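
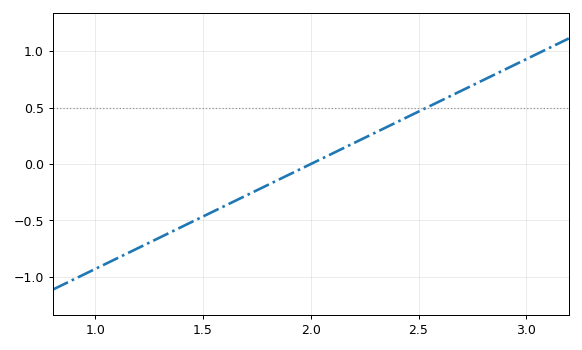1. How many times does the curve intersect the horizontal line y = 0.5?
1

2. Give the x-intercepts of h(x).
2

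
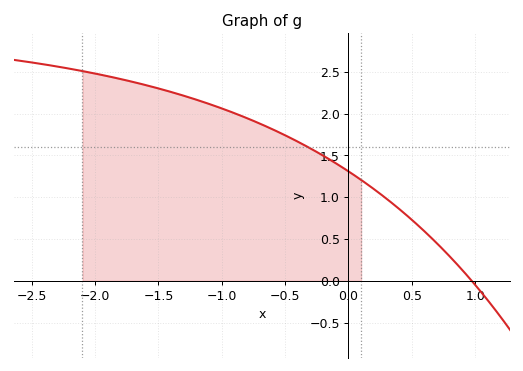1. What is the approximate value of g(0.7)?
0.45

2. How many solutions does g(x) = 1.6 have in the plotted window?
1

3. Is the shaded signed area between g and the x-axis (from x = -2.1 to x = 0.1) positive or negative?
positive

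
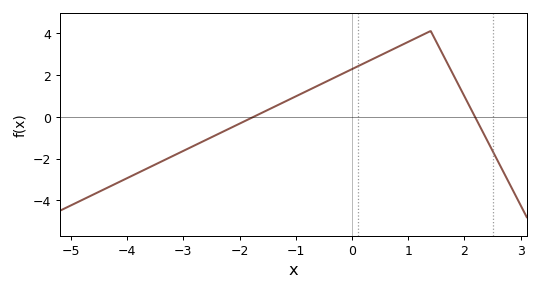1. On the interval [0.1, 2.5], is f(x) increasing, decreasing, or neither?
neither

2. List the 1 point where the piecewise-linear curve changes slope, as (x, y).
(1.4, 4.1)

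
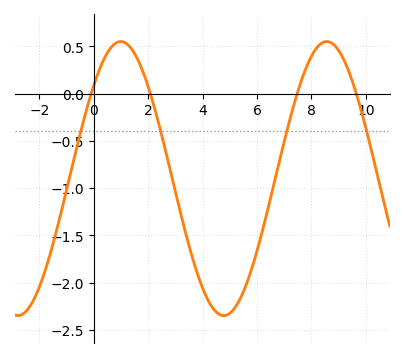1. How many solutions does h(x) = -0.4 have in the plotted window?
4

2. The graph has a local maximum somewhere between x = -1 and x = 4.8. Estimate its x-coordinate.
0.987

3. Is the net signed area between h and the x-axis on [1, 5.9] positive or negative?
negative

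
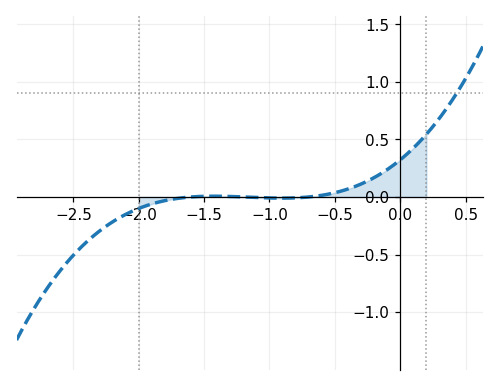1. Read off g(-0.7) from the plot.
0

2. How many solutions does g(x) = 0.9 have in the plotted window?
1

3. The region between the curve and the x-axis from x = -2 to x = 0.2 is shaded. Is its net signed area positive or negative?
positive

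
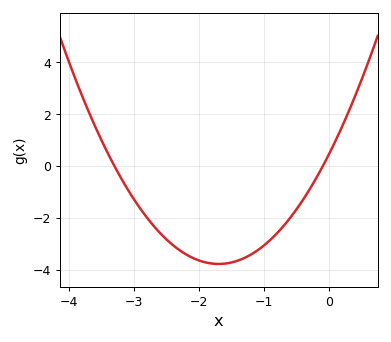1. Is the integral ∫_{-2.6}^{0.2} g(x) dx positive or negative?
negative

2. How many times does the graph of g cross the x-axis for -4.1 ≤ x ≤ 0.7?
2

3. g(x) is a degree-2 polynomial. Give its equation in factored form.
y = 1.47(x + 3.3)(x + 0.1)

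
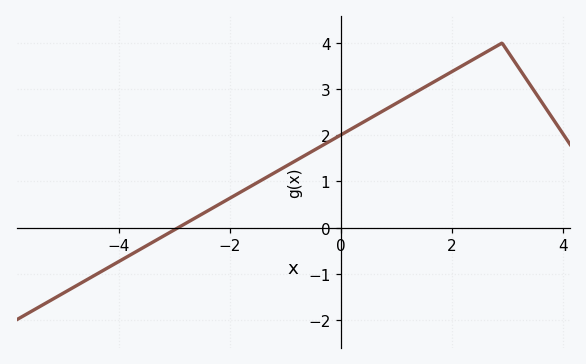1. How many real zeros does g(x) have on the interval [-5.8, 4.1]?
1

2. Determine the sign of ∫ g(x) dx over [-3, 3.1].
positive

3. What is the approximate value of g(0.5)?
2.35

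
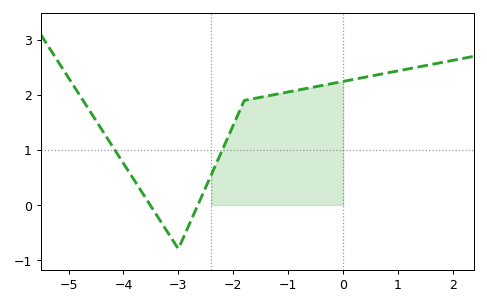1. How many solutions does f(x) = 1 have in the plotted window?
2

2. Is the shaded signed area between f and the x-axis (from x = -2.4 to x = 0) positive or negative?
positive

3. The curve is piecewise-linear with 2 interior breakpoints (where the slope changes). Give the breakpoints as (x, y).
(-3, -0.8); (-1.8, 1.9)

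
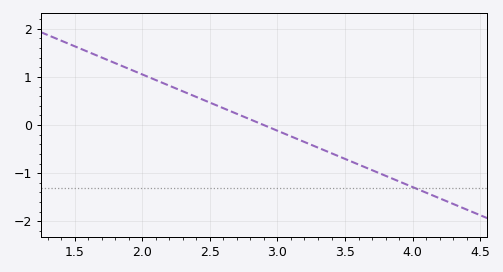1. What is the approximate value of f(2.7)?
0.2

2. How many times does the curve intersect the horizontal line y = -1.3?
1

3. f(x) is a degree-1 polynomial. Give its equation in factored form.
y = -1.17(x - 2.9)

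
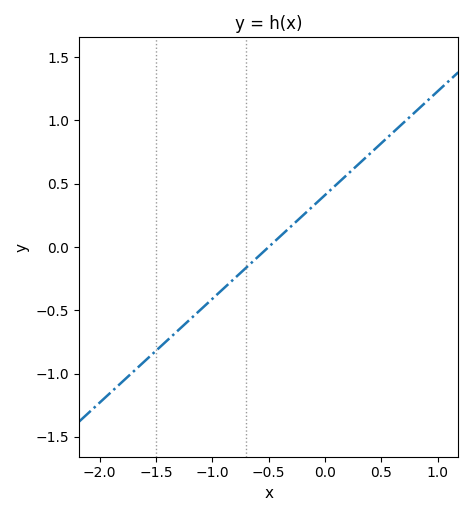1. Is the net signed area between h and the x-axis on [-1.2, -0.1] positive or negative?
negative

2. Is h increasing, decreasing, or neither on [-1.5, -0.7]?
increasing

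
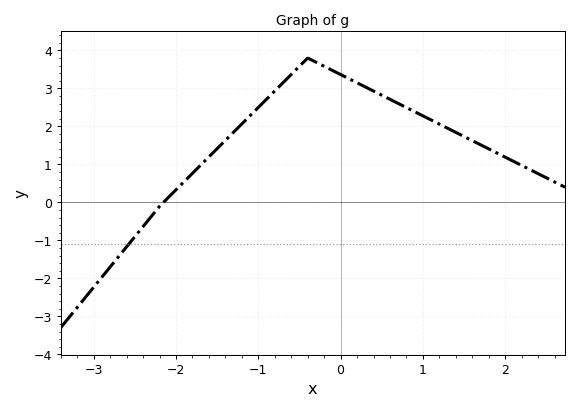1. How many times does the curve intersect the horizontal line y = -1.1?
1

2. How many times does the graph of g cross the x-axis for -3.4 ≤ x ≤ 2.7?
1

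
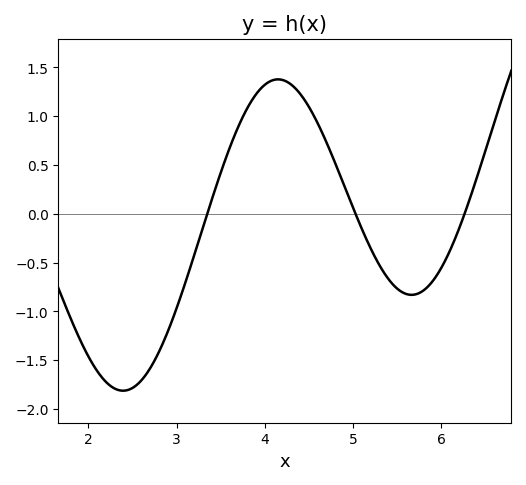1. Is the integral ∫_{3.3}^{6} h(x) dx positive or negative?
positive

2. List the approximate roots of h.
3.3, 5, 6.3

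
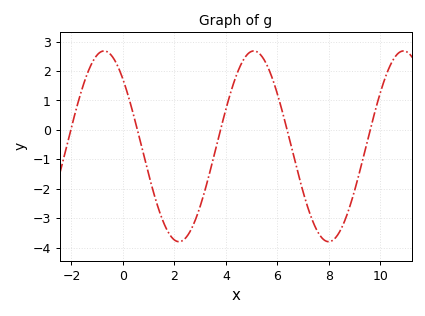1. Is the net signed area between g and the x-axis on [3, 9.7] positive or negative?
negative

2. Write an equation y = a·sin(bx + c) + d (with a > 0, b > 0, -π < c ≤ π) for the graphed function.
y = 3.24sin(1.1x + 2.4) - 0.56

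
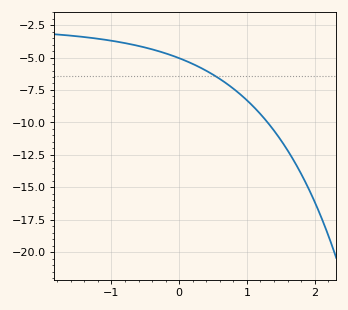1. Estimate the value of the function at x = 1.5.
-11.4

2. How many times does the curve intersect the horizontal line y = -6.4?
1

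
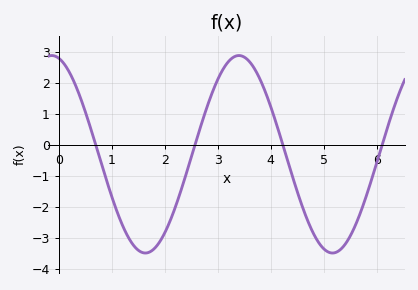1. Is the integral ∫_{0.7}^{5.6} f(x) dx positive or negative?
negative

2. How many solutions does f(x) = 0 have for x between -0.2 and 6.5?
4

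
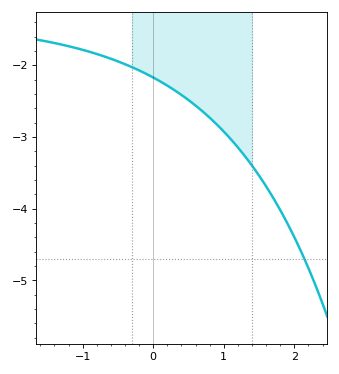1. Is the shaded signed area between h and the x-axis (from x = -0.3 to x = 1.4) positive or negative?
negative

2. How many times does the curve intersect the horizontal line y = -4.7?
1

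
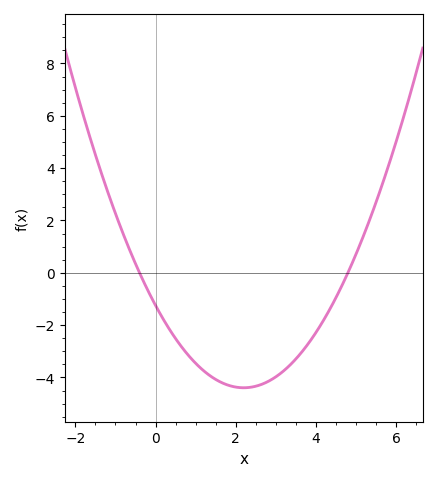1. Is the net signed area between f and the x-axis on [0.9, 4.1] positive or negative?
negative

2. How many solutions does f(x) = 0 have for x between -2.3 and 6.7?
2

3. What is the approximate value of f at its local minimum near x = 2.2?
-4.4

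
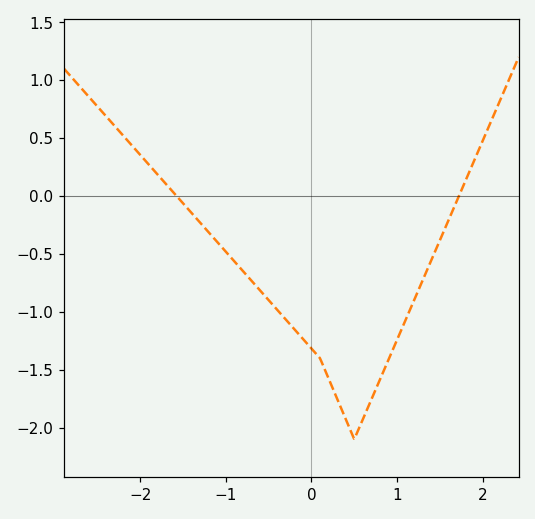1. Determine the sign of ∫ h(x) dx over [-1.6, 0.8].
negative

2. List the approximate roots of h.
-1.6, 1.7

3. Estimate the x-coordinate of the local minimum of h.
0.5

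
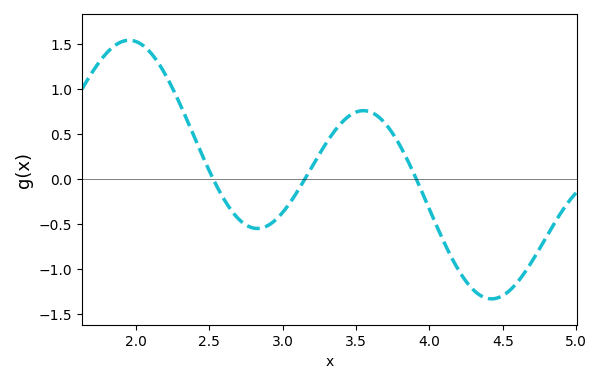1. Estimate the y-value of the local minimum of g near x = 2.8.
-0.55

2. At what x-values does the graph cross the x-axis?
2.55, 3.15, 3.9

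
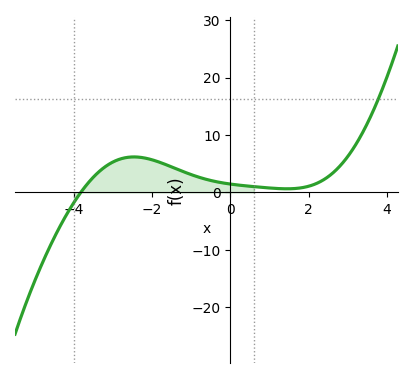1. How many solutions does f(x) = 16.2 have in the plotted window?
1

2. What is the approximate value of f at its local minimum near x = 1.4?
0.635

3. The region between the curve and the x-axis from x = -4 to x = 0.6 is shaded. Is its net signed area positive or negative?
positive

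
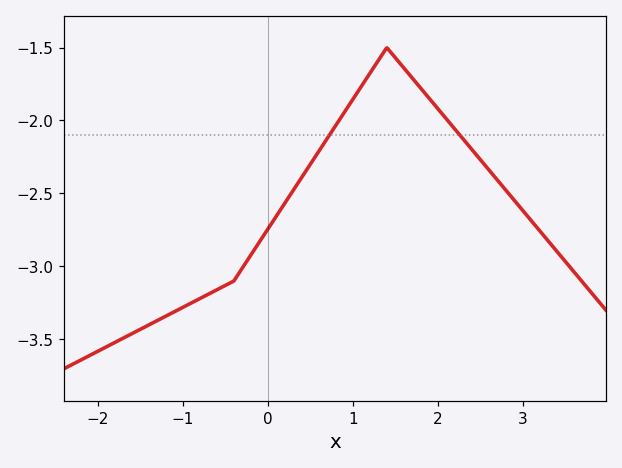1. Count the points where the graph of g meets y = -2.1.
2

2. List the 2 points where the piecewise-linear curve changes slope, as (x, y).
(-0.4, -3.1); (1.4, -1.5)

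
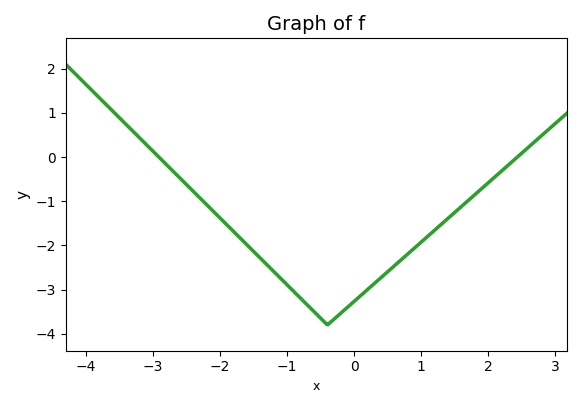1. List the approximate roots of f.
-2.9, 2.4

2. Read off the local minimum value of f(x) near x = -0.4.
-3.8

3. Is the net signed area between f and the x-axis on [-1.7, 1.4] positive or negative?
negative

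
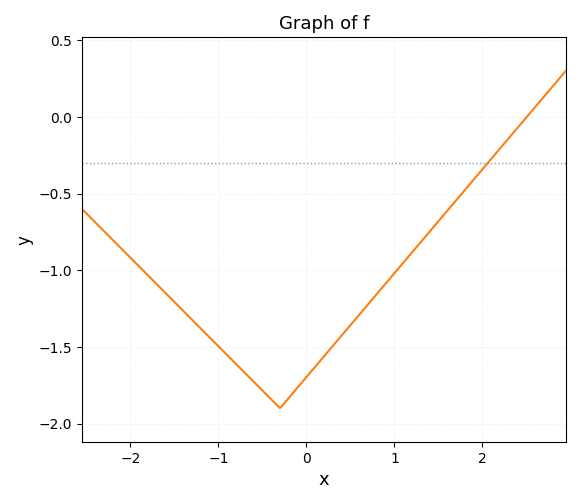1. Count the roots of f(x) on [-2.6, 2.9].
1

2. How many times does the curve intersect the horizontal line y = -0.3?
1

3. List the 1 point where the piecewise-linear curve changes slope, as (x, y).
(-0.3, -1.9)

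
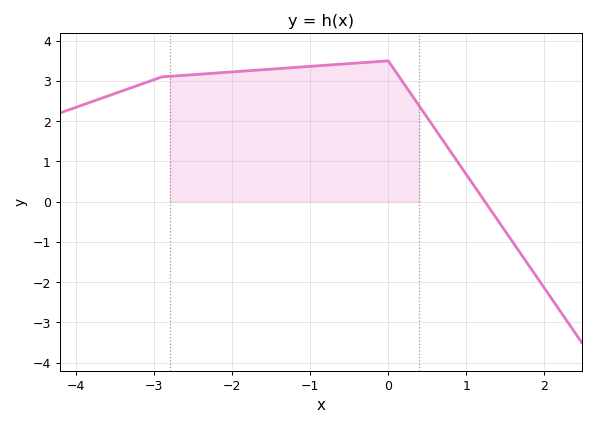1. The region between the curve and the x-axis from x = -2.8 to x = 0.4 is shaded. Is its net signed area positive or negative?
positive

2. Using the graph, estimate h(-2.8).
3.1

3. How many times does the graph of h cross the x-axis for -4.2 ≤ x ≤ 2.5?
1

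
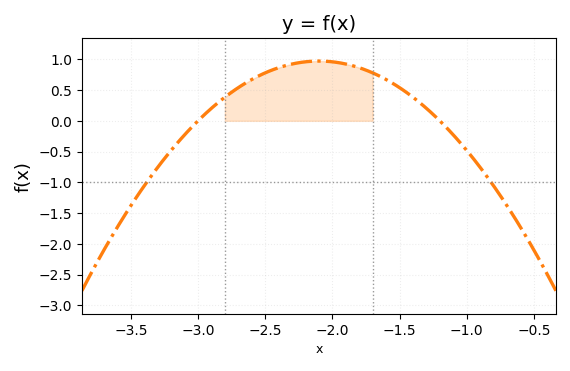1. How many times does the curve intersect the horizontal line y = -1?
2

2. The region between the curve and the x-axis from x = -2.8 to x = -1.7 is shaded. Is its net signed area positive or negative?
positive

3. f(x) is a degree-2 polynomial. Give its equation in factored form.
y = -1.2(x + 3)(x + 1.2)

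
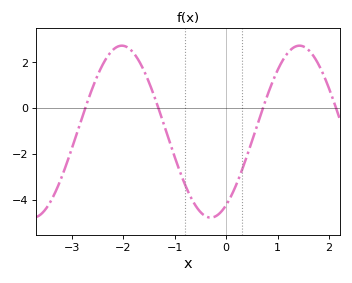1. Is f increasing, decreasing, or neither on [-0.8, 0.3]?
neither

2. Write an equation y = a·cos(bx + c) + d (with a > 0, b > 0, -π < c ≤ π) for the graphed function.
y = 3.76cos(1.8x - 2.6) - 1.03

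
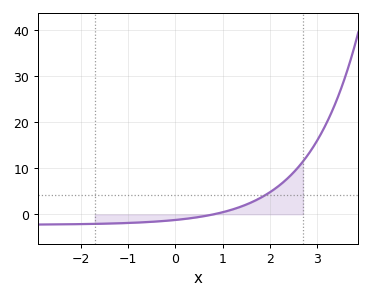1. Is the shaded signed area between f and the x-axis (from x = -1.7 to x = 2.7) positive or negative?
positive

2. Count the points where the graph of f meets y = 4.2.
1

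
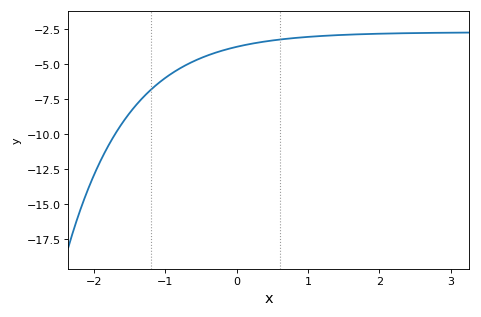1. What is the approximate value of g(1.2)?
-3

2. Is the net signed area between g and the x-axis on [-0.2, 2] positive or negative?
negative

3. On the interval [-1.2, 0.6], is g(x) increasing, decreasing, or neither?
increasing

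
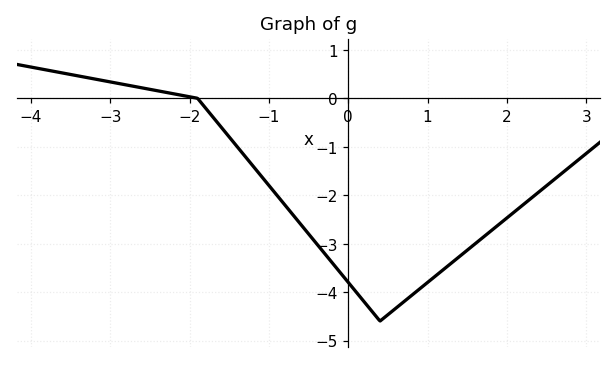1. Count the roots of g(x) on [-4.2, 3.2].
1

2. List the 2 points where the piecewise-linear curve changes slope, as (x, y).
(-1.9, 0); (0.4, -4.6)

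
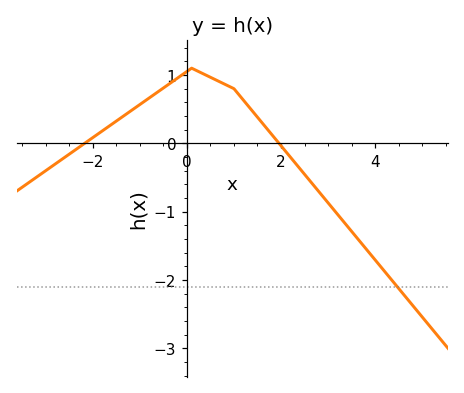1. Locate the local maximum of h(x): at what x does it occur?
0.099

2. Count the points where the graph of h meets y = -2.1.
1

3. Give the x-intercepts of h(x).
-2.17, 1.96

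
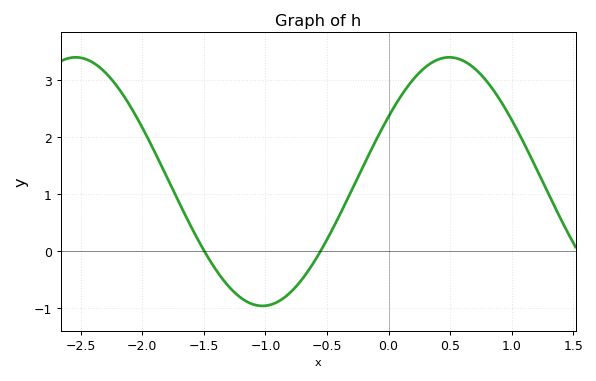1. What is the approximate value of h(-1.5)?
0.013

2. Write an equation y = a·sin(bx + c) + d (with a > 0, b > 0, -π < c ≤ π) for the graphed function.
y = 2.18sin(2.07x + 0.55) + 1.22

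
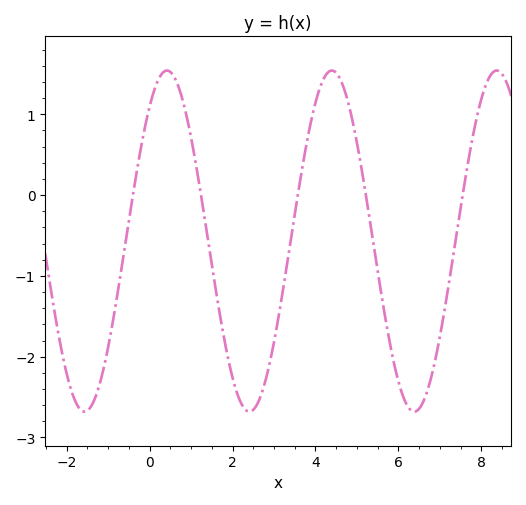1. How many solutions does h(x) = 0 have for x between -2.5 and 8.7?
5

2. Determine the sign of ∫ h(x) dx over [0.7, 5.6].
negative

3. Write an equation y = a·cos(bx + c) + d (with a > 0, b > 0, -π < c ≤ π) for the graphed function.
y = 2.11cos(1.58x - 0.66) - 0.57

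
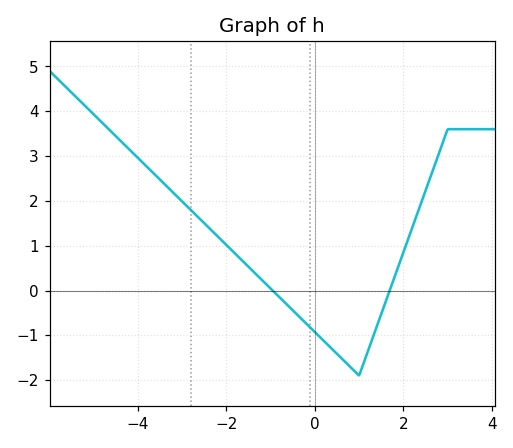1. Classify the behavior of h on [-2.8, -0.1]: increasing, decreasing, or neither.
decreasing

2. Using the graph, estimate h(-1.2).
0.2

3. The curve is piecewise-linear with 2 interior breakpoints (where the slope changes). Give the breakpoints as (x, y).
(1, -1.9); (3, 3.6)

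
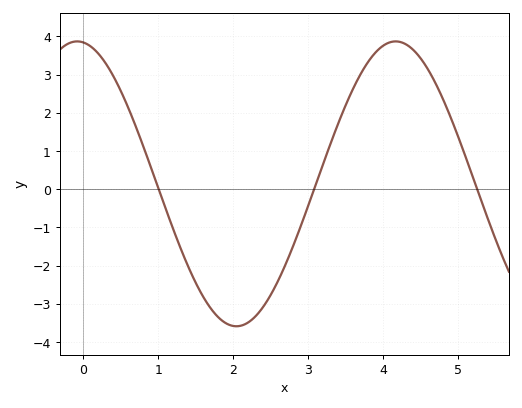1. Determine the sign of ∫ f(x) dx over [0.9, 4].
negative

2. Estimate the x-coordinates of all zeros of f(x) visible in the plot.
1, 3.1, 5.3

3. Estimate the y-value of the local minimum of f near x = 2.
-3.6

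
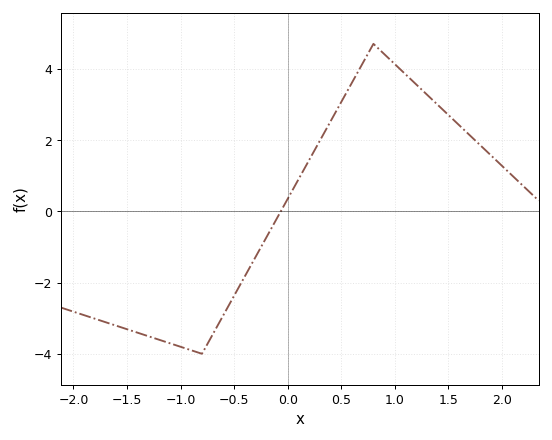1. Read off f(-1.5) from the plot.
-3.4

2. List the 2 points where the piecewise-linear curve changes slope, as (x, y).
(-0.8, -4); (0.8, 4.7)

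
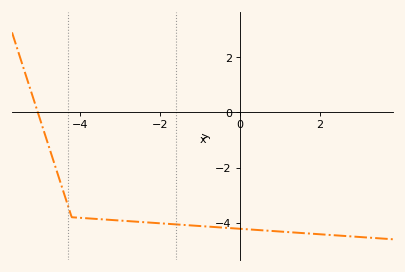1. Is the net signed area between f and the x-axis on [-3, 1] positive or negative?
negative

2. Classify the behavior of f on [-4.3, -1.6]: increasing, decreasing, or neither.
decreasing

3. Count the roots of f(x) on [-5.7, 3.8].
1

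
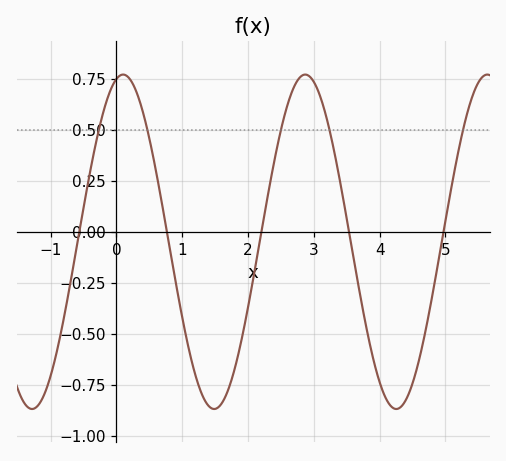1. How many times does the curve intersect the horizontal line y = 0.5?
5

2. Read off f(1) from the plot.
-0.42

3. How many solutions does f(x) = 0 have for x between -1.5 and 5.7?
5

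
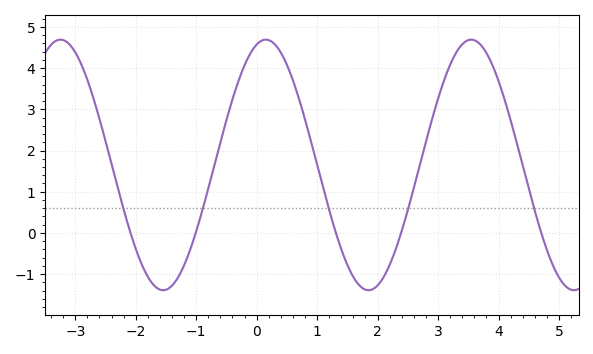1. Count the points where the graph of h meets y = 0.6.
5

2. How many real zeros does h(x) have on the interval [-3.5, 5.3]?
5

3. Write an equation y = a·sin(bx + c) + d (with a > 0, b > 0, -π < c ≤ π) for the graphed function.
y = 3.04sin(1.85x + 1.29) + 1.65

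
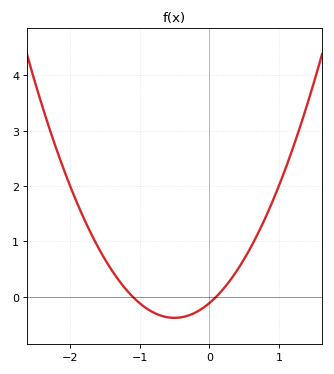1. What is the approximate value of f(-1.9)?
1.7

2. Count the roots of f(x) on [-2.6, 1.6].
2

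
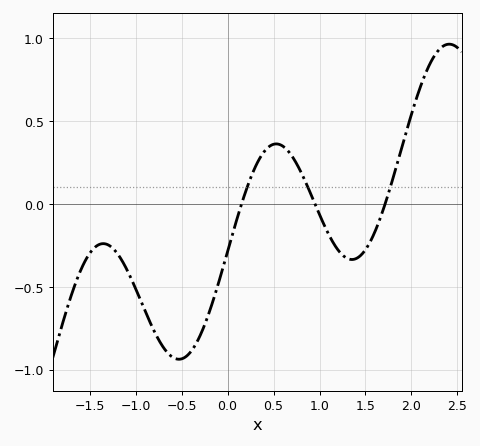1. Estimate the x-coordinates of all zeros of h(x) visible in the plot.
0.2, 1, 1.7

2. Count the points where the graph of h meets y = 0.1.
3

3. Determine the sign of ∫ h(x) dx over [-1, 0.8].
negative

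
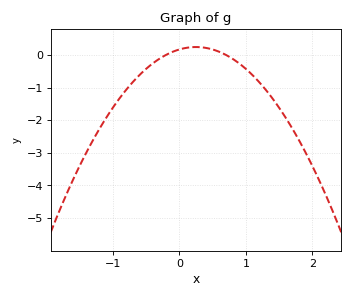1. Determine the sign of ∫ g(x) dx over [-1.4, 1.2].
negative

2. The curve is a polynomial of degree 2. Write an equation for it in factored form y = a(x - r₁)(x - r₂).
y = -1.19(x + 0.2)(x - 0.7)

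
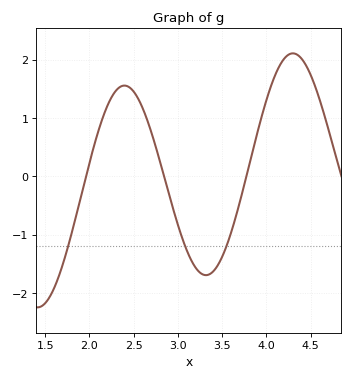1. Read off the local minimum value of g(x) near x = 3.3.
-1.7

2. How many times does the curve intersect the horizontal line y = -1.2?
3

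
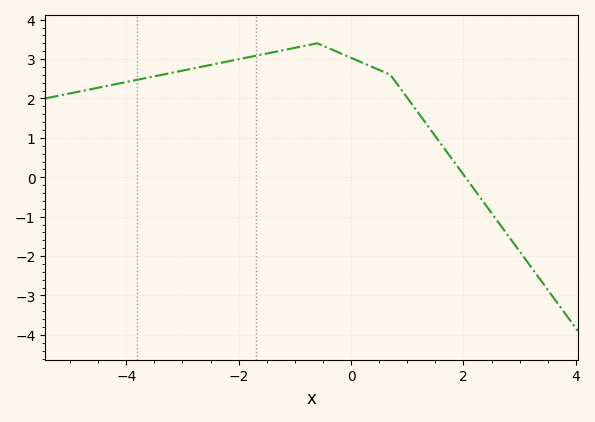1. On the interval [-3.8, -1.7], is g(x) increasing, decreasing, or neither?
increasing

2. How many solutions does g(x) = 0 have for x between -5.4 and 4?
1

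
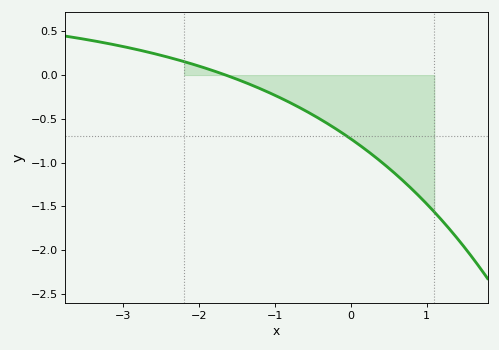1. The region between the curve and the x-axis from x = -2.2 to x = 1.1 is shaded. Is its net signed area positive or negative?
negative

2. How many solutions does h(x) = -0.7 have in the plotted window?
1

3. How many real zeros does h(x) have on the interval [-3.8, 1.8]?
1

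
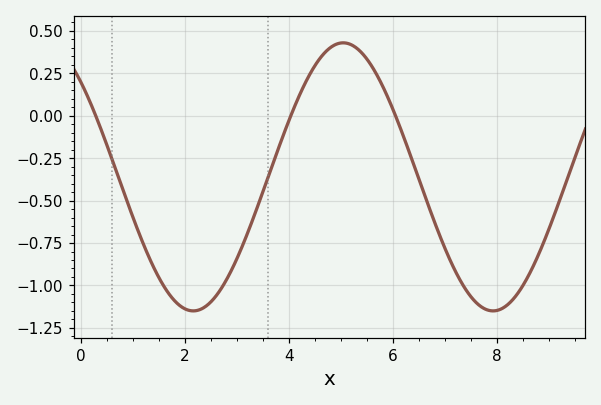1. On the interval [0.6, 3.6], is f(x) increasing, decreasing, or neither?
neither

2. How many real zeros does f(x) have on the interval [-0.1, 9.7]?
3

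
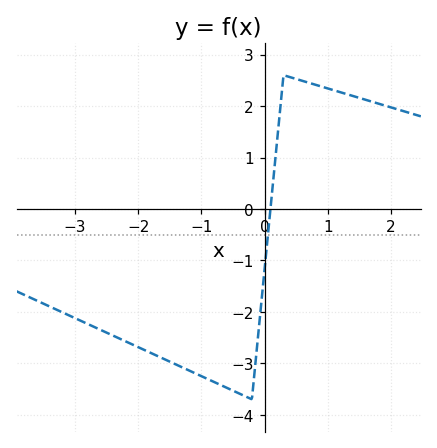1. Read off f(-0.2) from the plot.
-3.7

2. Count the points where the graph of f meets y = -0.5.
1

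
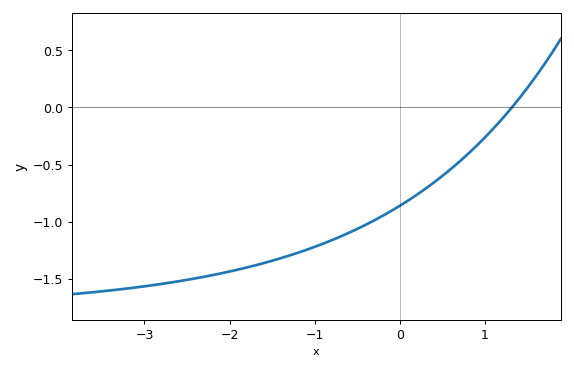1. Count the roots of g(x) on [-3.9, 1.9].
1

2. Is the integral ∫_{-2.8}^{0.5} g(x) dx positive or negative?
negative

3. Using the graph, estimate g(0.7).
-0.45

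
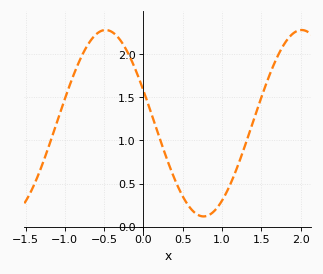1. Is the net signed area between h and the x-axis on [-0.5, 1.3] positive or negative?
positive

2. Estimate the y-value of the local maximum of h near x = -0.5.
2.3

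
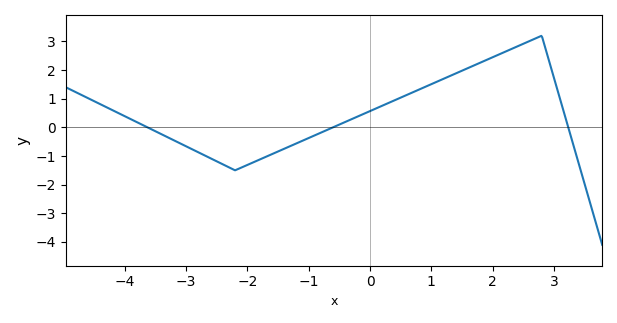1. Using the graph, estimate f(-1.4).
-0.748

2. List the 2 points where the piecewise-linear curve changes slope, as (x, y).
(-2.2, -1.5); (2.8, 3.2)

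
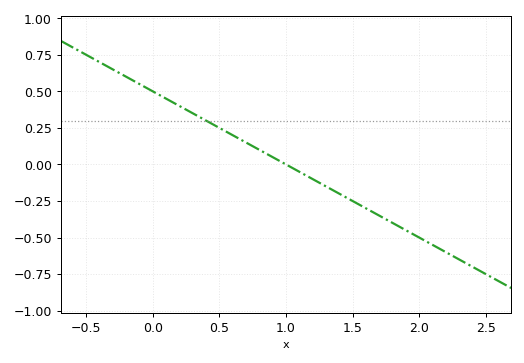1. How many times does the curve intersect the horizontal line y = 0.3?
1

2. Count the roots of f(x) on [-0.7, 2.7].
1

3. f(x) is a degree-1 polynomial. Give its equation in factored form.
y = -0.5(x - 1)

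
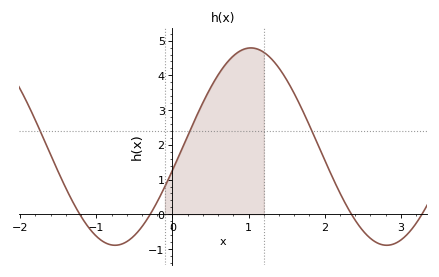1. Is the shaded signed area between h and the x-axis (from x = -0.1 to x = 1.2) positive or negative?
positive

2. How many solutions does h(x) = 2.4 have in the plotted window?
3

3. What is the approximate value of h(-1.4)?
0.751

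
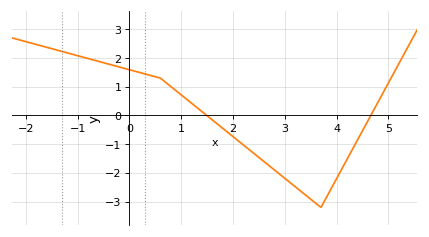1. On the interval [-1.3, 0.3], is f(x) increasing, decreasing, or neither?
decreasing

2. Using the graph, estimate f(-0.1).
1.64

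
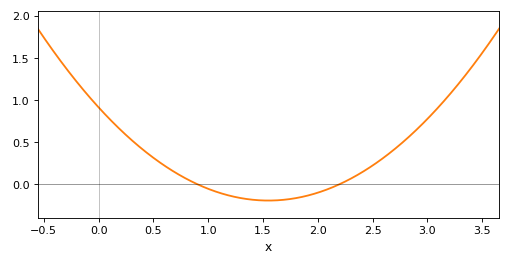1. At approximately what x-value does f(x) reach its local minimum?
1.55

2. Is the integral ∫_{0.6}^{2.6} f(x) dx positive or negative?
negative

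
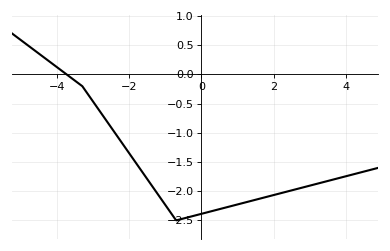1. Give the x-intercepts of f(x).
-3.8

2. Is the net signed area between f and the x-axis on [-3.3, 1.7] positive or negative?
negative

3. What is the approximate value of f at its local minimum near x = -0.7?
-2.5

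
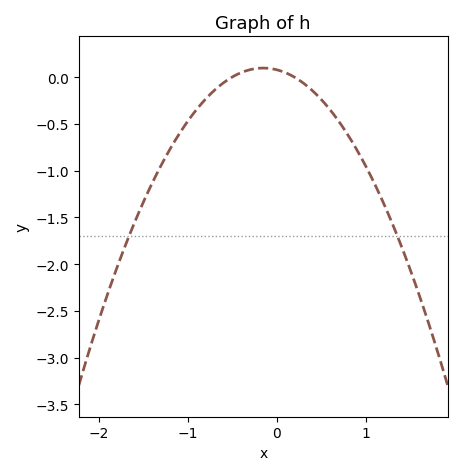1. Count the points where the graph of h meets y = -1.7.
2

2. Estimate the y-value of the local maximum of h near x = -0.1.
0.1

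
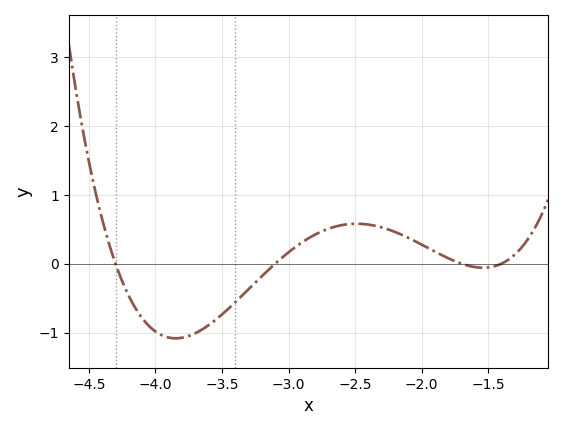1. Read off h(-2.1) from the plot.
0.4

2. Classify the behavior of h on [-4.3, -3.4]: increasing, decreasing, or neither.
neither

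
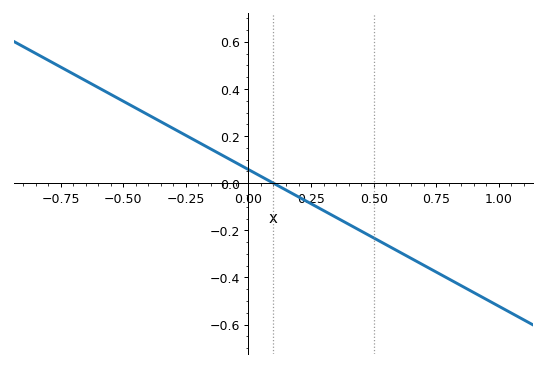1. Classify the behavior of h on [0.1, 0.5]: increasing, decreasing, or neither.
decreasing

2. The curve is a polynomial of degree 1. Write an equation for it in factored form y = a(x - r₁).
y = -0.58(x - 0.1)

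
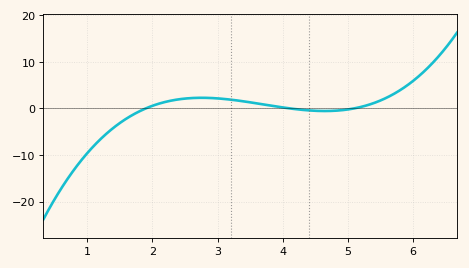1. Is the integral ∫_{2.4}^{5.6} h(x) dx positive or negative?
positive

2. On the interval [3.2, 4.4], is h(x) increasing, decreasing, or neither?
decreasing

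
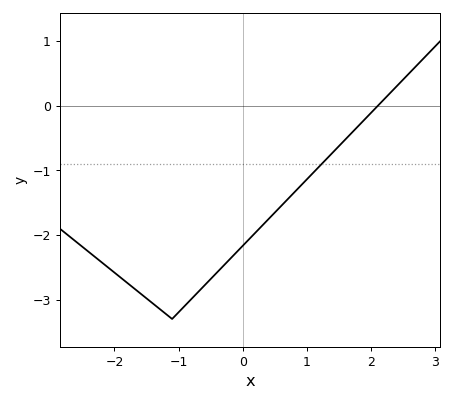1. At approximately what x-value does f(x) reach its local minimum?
-1.1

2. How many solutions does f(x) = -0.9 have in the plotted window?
1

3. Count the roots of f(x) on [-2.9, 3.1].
1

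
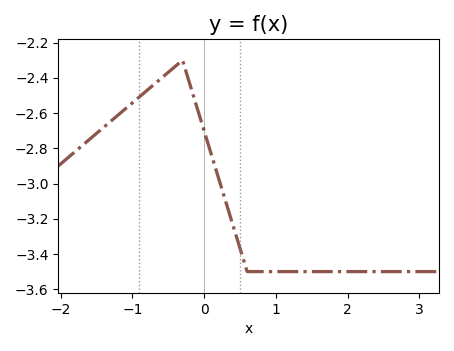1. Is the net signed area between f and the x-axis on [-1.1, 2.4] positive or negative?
negative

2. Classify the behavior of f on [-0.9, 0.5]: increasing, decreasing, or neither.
neither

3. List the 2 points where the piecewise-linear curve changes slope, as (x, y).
(-0.3, -2.3); (0.6, -3.5)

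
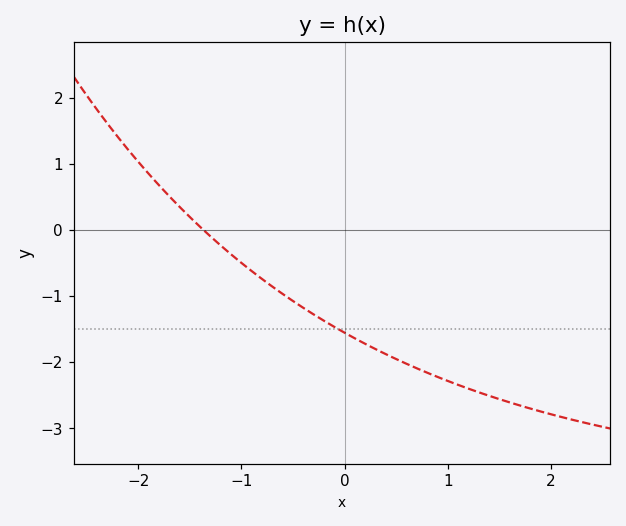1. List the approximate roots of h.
-1.4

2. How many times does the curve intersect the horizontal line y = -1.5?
1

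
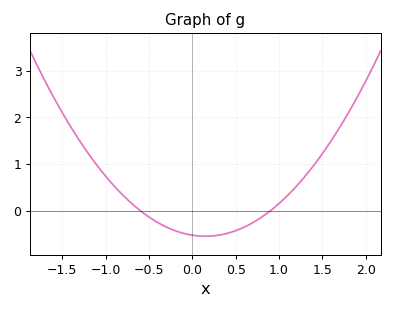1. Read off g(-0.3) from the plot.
-0.349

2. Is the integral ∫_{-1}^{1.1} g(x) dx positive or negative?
negative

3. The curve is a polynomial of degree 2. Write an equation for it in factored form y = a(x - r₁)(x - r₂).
y = 0.97(x + 0.6)(x - 0.9)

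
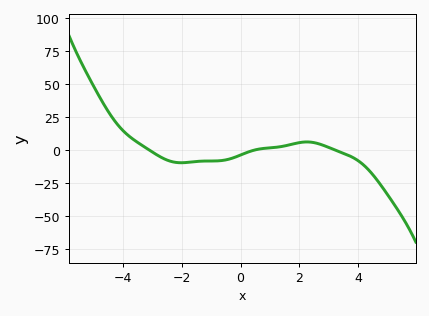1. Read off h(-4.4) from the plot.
25.2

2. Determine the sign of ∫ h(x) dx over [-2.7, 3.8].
negative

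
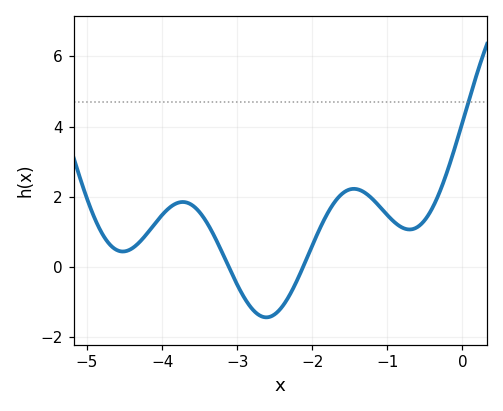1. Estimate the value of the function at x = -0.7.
1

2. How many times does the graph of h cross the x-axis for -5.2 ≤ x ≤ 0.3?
2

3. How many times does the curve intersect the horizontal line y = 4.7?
1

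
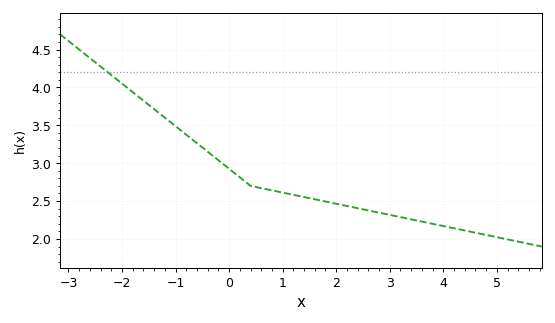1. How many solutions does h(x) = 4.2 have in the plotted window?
1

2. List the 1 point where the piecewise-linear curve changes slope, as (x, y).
(0.4, 2.7)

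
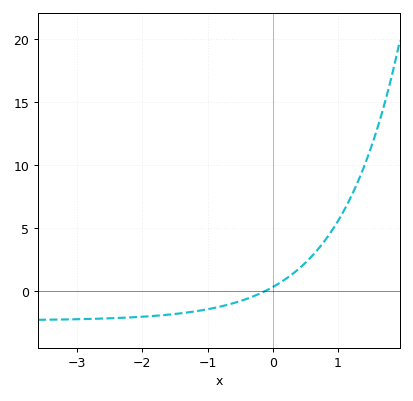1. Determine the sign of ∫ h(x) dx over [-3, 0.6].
negative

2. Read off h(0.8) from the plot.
4.03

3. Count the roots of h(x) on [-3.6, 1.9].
1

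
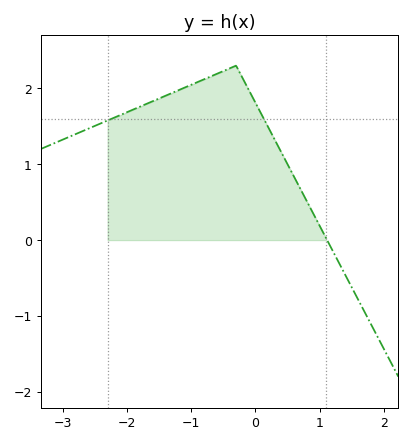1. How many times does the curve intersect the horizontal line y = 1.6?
2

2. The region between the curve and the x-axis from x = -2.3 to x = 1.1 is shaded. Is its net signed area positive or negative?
positive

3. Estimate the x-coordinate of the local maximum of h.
-0.302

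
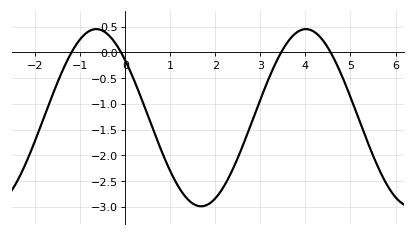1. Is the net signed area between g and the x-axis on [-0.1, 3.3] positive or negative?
negative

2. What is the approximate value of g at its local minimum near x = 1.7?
-3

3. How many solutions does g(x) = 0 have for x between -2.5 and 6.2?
4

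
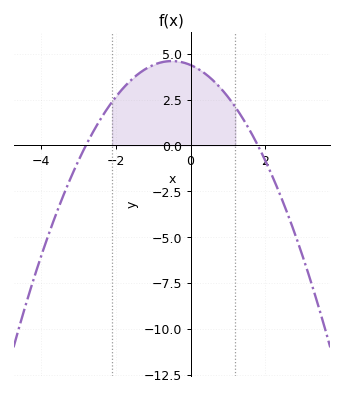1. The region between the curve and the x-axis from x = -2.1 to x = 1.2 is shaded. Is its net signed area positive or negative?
positive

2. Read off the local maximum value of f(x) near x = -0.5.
4.6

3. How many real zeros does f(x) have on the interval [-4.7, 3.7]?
2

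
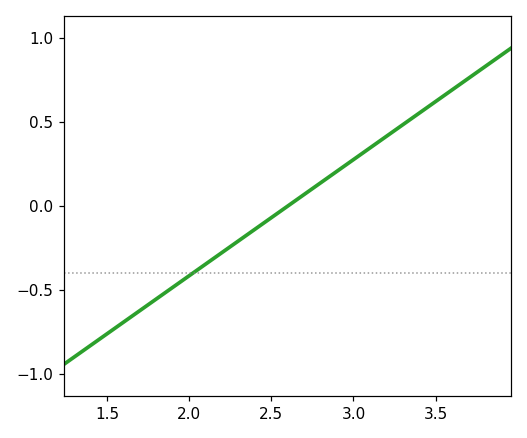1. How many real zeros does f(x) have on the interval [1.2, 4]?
1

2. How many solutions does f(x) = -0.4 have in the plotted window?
1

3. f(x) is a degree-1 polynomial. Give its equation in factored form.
y = 0.69(x - 2.6)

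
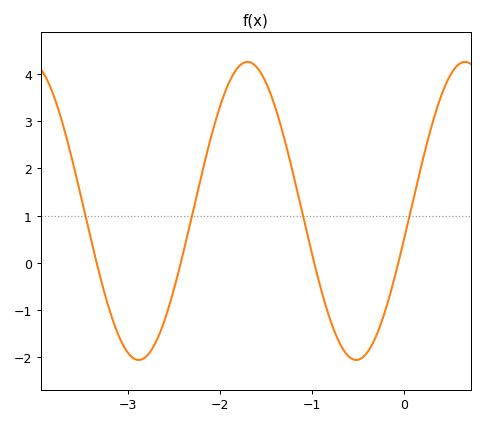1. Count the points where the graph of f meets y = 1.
4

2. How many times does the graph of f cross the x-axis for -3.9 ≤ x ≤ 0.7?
4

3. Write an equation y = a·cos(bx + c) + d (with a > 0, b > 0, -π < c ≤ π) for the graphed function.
y = 3.16cos(2.66x - 1.76) + 1.1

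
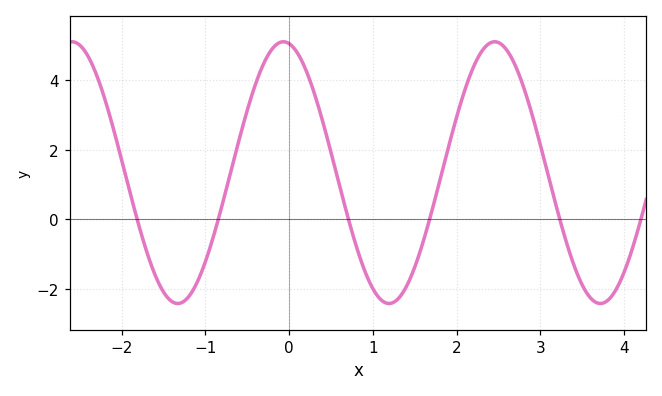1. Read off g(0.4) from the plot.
2.82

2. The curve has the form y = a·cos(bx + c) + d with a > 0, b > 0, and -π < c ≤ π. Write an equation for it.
y = 3.77cos(2.49x + 0.172) + 1.34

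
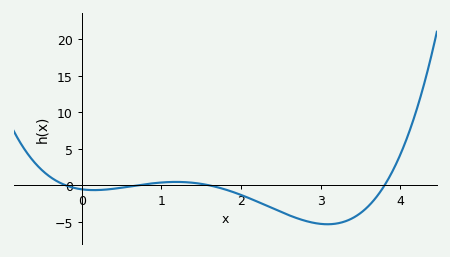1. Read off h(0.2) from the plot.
-0.5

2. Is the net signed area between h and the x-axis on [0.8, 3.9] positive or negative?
negative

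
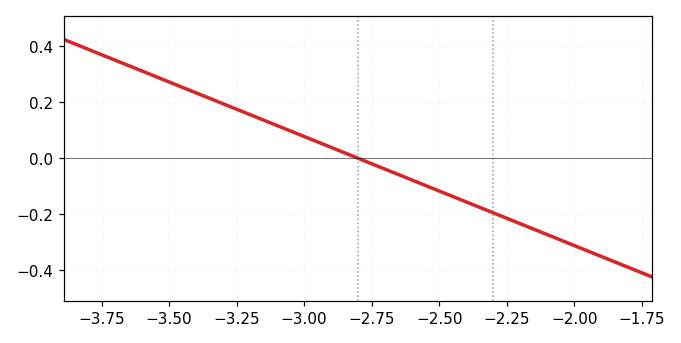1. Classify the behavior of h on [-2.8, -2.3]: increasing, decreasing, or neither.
decreasing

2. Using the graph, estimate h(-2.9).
0.04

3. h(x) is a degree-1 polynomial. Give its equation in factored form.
y = -0.39(x + 2.8)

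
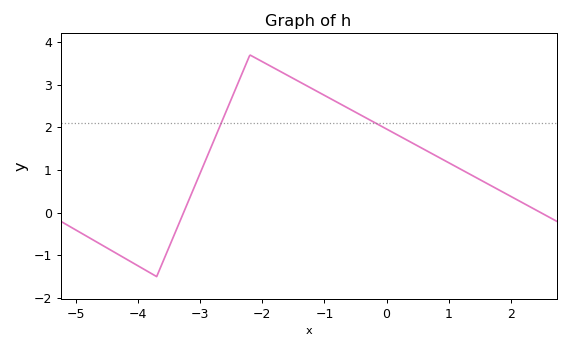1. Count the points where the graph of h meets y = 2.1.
2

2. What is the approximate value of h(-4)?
-1.25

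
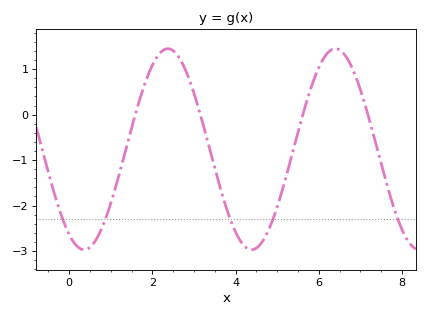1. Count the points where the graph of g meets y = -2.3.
5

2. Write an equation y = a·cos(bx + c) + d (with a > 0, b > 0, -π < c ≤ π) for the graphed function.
y = 2.21cos(1.56x + 2.58) - 0.76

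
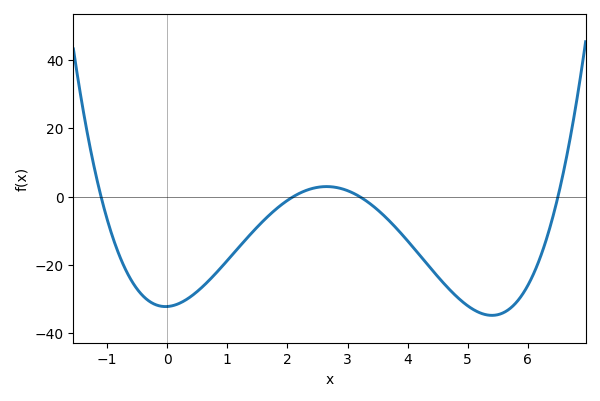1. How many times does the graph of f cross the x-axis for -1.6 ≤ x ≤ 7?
4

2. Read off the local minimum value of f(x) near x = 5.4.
-34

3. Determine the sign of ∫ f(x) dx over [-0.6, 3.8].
negative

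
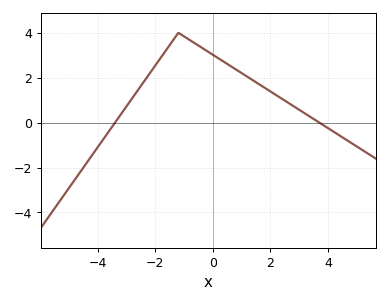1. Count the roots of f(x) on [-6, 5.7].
2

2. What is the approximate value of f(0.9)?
2.29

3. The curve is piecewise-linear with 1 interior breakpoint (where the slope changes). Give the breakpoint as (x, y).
(-1.2, 4)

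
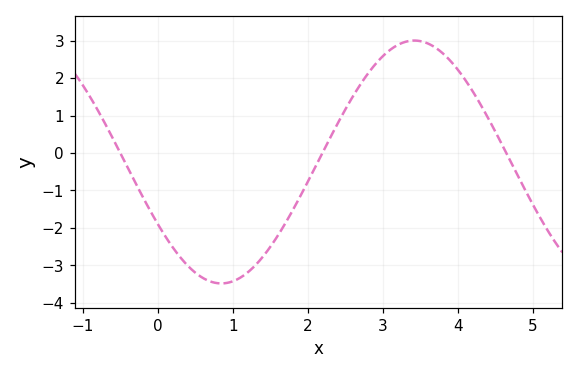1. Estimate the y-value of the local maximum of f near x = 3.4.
3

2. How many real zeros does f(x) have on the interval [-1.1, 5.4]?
3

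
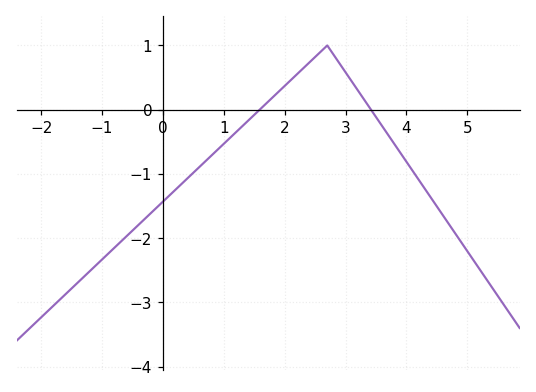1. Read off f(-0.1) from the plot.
-1.52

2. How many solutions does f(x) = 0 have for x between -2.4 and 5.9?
2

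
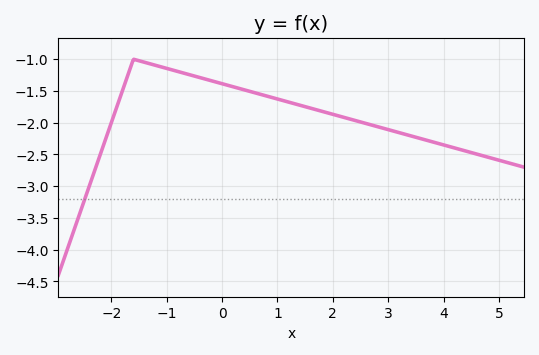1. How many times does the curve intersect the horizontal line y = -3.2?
1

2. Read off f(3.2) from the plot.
-2.15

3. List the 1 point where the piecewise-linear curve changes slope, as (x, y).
(-1.6, -1)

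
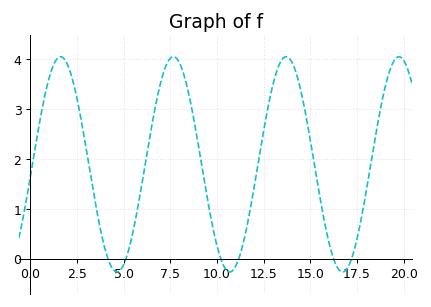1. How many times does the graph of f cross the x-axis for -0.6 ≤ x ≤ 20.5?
6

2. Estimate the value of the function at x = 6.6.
2.9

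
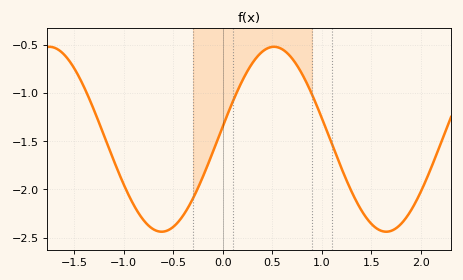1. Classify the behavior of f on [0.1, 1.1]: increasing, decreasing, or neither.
neither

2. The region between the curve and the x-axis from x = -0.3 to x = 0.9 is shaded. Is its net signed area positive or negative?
negative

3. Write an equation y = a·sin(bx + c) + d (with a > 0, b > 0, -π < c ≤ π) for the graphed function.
y = 0.96sin(2.77x + 0.14) - 1.48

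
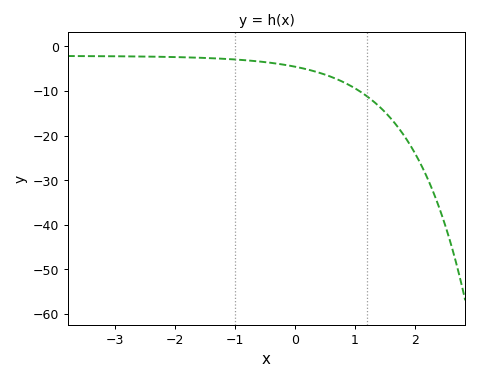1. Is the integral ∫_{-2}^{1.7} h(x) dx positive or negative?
negative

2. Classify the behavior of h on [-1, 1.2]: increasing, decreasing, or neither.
decreasing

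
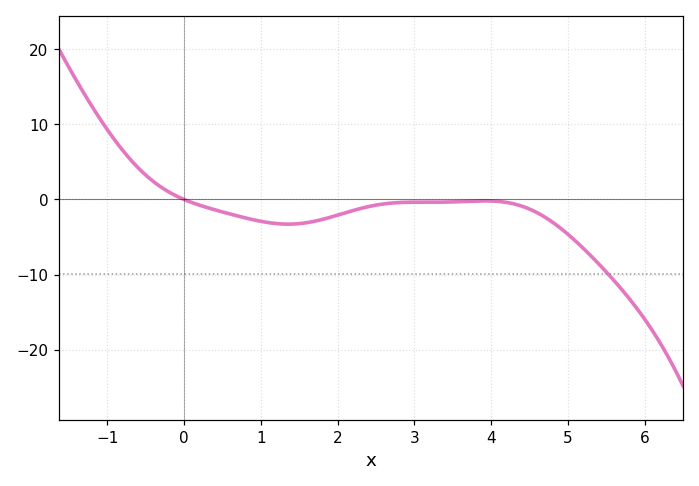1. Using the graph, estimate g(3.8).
0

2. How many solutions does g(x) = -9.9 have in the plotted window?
1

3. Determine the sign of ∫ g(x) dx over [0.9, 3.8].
negative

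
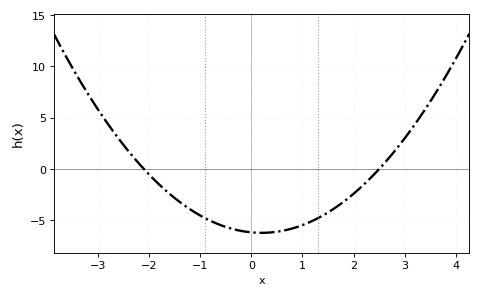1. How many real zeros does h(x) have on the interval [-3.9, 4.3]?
2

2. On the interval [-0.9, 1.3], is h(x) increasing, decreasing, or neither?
neither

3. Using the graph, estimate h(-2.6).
3.01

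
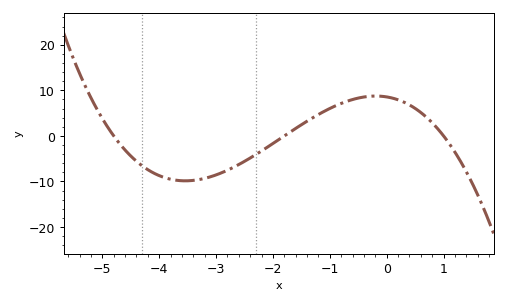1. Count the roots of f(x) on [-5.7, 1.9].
3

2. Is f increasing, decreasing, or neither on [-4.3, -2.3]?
neither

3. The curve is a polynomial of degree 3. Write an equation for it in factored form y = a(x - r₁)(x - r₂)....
y = -0.99(x + 4.8)(x + 1.8)(x - 1)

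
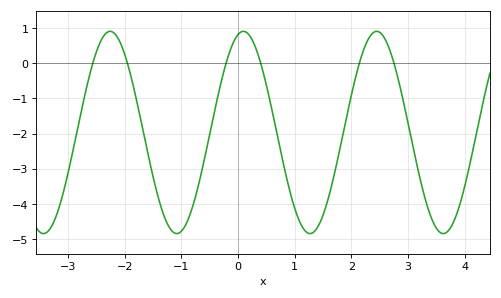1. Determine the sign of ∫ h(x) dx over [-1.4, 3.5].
negative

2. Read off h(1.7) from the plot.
-3.2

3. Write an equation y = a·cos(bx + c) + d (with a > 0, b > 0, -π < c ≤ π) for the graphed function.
y = 2.88cos(2.7x - 0.25) - 1.97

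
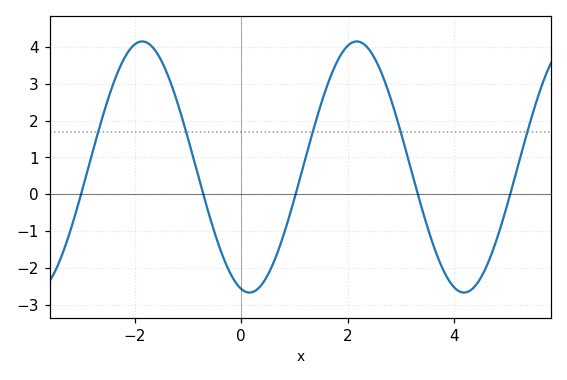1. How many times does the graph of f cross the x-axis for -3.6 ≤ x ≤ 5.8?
5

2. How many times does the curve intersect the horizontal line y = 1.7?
5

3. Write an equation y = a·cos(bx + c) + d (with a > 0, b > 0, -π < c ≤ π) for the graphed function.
y = 3.41cos(1.56x + 2.9) + 0.74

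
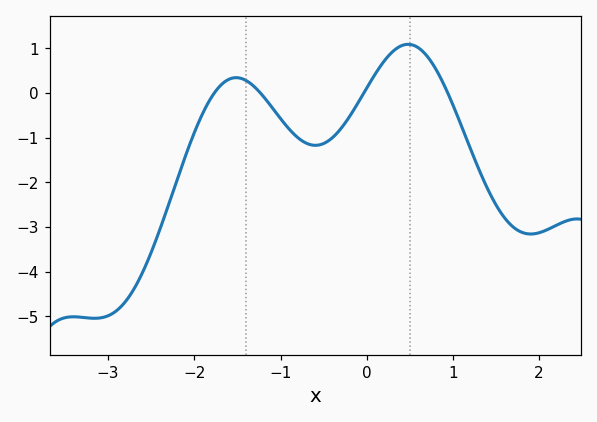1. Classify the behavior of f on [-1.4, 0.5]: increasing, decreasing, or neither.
neither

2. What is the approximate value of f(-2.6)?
-4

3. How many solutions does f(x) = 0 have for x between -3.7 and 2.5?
4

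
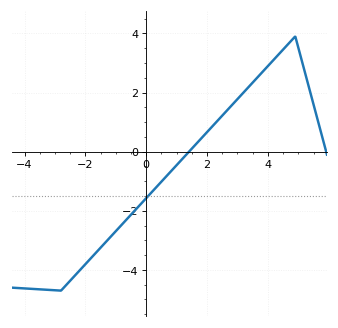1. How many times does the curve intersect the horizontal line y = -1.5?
1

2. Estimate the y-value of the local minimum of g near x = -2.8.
-4.6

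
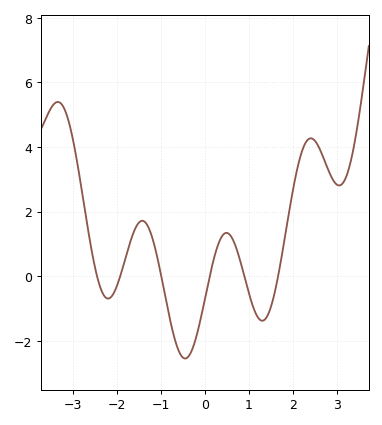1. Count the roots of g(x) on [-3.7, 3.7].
6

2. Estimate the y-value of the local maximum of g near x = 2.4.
4.27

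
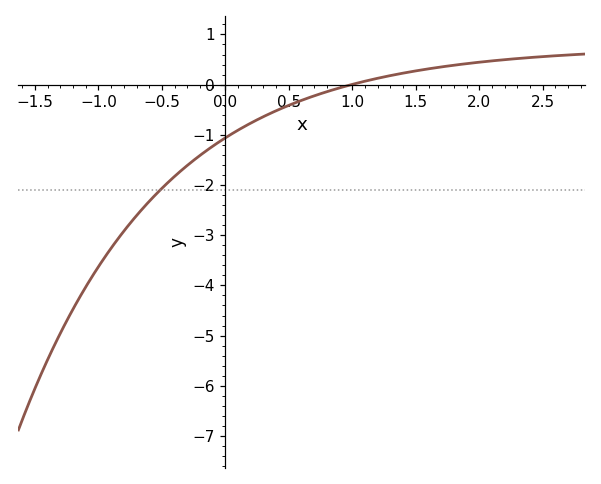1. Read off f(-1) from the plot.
-3.63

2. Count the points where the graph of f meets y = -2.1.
1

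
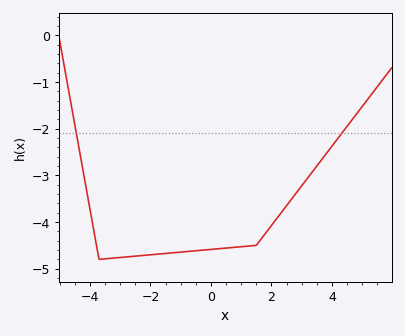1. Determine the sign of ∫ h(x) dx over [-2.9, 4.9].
negative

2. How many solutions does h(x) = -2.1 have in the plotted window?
2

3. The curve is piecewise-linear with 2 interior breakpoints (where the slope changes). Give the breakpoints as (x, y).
(-3.7, -4.8); (1.5, -4.5)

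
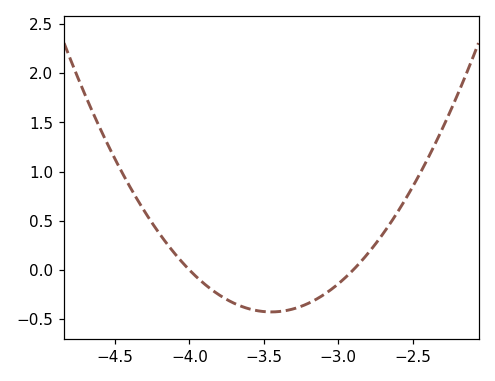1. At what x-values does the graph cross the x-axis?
-4, -2.9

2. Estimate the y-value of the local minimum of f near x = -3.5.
-0.45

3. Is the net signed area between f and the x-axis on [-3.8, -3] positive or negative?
negative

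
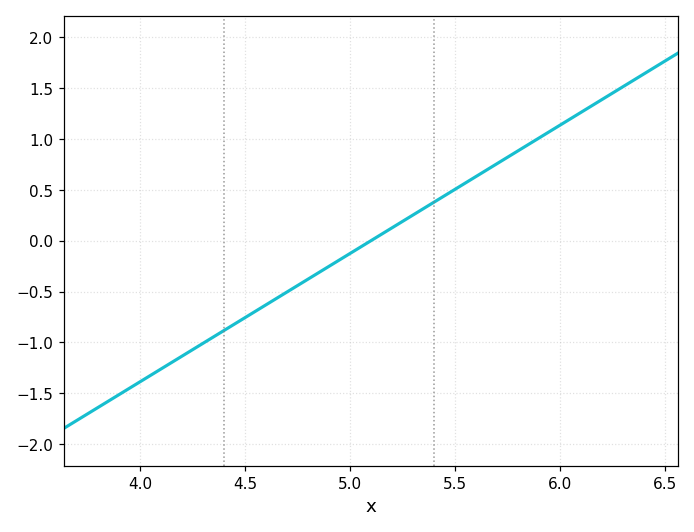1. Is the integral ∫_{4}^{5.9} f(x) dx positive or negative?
negative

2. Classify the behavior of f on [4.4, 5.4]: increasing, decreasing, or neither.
increasing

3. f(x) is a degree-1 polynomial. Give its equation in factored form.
y = 1.26(x - 5.1)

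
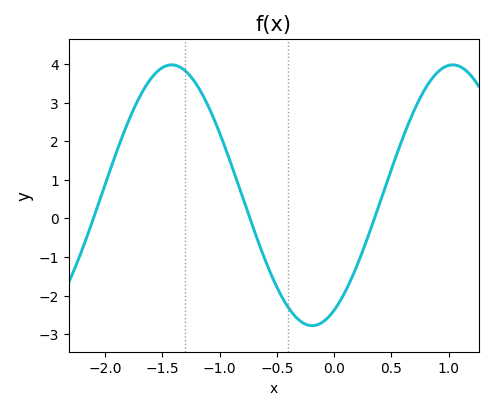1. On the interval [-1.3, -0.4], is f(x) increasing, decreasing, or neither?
decreasing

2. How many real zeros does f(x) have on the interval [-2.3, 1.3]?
3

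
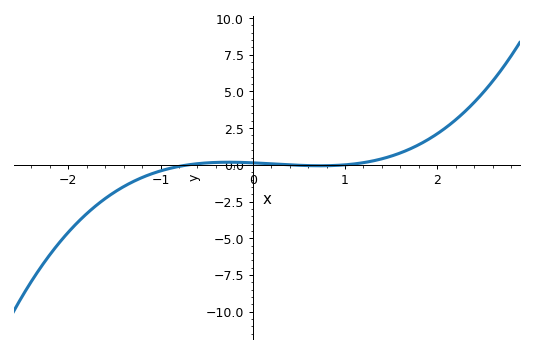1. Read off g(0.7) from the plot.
-0.062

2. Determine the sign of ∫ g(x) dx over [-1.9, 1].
negative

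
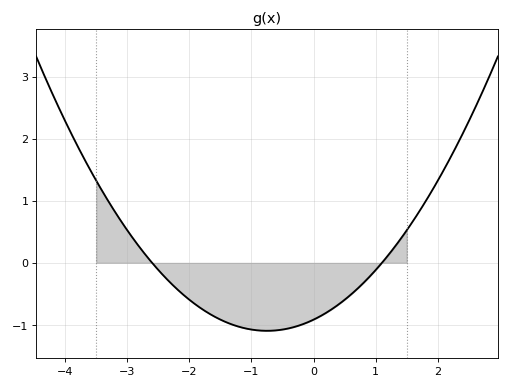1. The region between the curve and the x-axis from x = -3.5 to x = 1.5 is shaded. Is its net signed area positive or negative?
negative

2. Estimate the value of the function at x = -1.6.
-0.864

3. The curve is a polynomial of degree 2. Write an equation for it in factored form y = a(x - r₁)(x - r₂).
y = 0.32(x + 2.6)(x - 1.1)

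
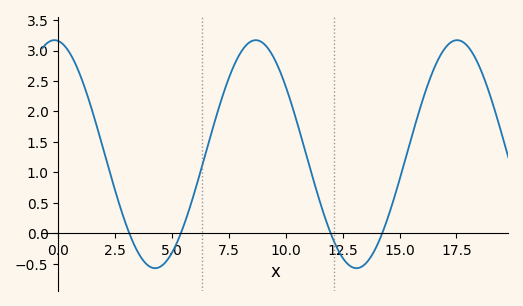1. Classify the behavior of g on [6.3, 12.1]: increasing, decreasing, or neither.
neither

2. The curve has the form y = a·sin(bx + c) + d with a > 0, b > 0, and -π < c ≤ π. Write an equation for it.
y = 1.87sin(0.71x + 1.7) + 1.3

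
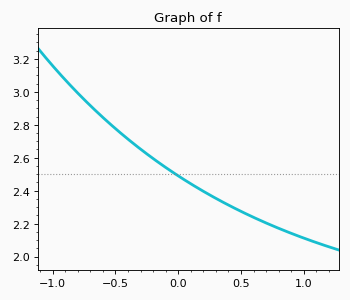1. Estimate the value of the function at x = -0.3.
2.66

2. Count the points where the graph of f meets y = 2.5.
1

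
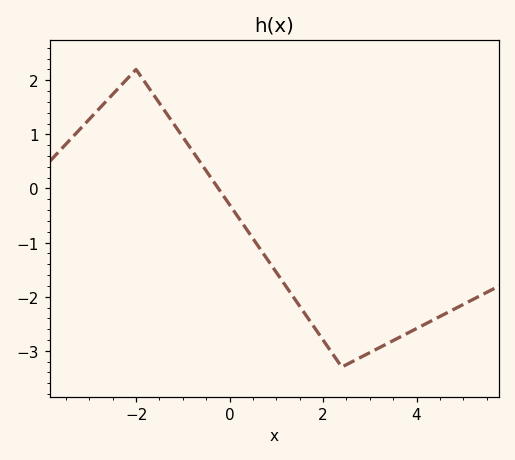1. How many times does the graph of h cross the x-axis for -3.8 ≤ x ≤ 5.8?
1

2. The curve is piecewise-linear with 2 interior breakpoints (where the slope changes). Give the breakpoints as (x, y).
(-2, 2.2); (2.4, -3.3)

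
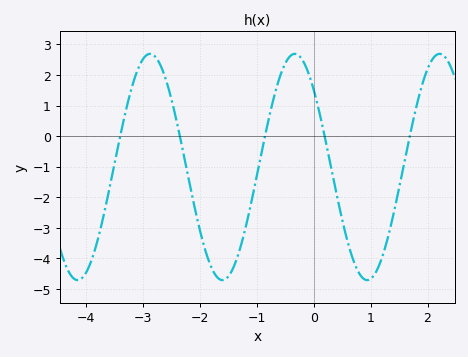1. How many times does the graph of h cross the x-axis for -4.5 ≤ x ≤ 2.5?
5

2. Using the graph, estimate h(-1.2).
-3.02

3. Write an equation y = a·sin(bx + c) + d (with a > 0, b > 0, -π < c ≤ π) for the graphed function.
y = 3.7sin(2.47x + 2.39) - 1.01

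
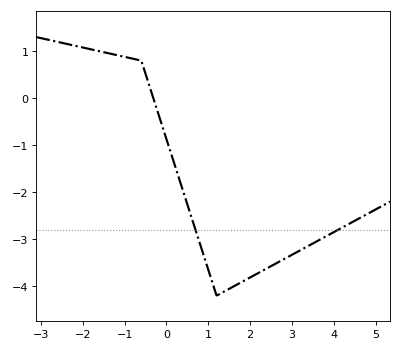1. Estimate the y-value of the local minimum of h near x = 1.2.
-4.2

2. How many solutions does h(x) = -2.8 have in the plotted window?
2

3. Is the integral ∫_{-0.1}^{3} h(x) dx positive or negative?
negative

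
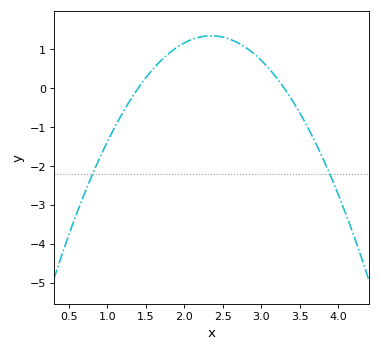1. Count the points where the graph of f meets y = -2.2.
2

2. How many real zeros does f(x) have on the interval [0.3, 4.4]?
2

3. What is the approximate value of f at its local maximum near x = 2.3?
1.3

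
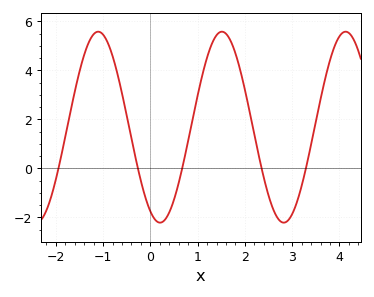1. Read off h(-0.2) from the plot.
-0.525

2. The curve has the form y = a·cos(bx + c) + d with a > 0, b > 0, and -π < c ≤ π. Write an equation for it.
y = 3.9cos(2.4x + 2.65) + 1.68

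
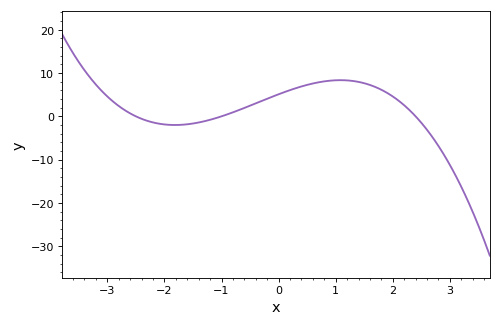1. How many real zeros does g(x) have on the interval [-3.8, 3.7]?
3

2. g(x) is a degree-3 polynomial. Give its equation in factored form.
y = -0.85(x + 2.5)(x + 1)(x - 2.4)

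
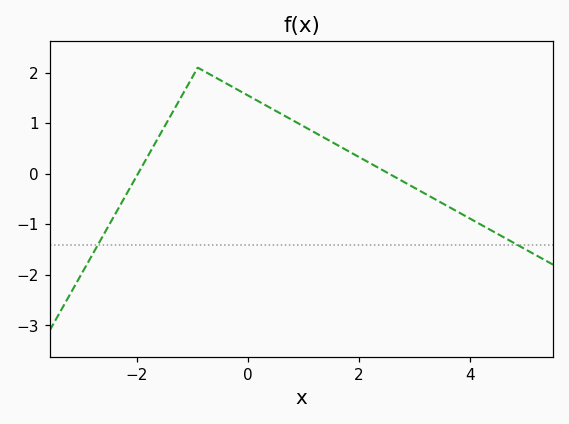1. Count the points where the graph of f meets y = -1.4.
2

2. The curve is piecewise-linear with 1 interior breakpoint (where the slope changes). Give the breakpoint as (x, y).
(-0.9, 2.1)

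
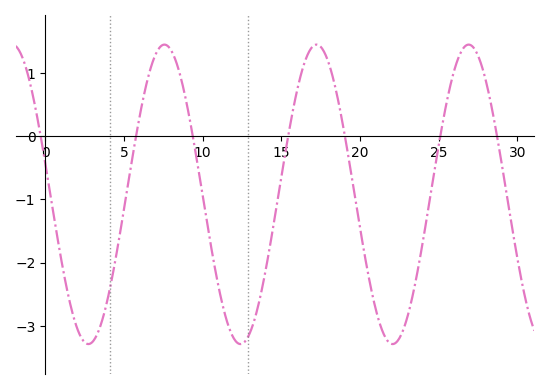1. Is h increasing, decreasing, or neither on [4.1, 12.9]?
neither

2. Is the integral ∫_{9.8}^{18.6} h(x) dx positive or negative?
negative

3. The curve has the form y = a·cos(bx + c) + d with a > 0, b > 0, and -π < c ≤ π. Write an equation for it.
y = 2.37cos(0.65x + 1.36) - 0.92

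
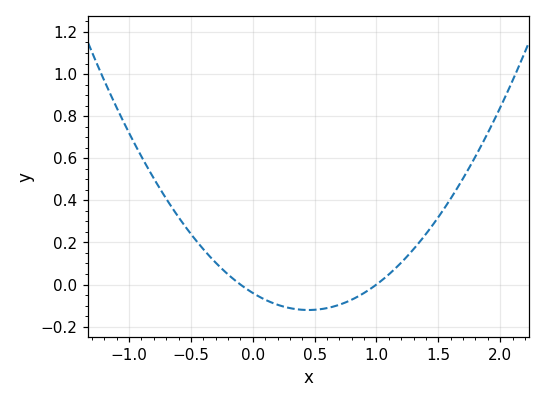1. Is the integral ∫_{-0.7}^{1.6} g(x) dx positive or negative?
positive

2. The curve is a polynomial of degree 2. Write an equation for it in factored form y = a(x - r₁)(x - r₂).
y = 0.4(x + 0.1)(x - 1)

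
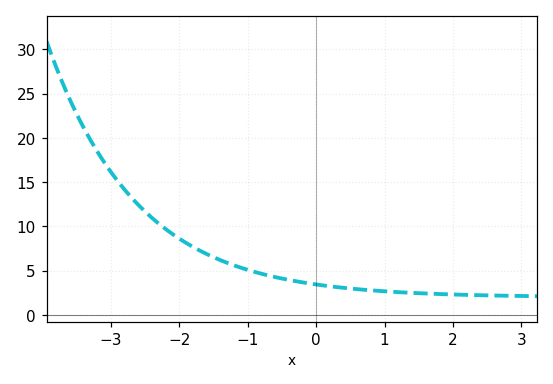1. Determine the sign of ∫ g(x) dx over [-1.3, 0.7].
positive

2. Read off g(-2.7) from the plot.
13.5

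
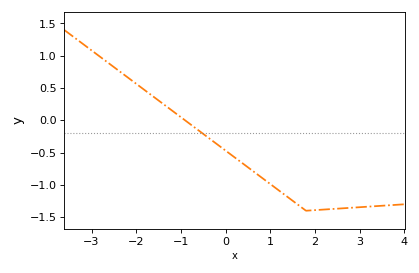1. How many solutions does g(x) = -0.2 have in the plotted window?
1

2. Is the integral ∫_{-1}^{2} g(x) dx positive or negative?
negative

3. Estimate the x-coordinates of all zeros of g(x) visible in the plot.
-0.905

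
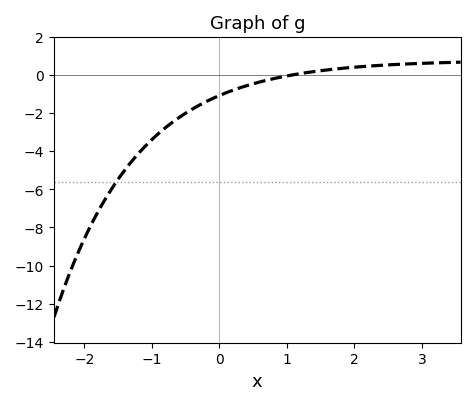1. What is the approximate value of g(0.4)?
-0.6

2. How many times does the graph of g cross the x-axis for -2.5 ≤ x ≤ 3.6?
1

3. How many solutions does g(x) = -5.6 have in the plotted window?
1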